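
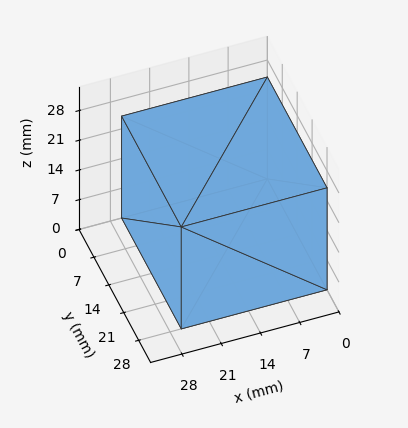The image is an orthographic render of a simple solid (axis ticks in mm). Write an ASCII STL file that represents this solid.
Reading the render: the shape is a rectangular box, roughly 26 × 28 mm footprint and 24 mm tall (dimensions read to the nearest mm from the axis ticks). For the STL, each face is triangulated and given an outward normal.

solid part
  facet normal 0.0000 0.0000 -1.0000
    outer loop
      vertex 26.00 28.00 0.00
      vertex 26.00 0.00 0.00
      vertex 0.00 0.00 0.00
    endloop
  endfacet
  facet normal 0.0000 0.0000 -1.0000
    outer loop
      vertex 0.00 28.00 0.00
      vertex 26.00 28.00 0.00
      vertex 0.00 0.00 0.00
    endloop
  endfacet
  facet normal 0.0000 0.0000 1.0000
    outer loop
      vertex 0.00 0.00 24.00
      vertex 26.00 0.00 24.00
      vertex 26.00 28.00 24.00
    endloop
  endfacet
  facet normal 0.0000 0.0000 1.0000
    outer loop
      vertex 0.00 0.00 24.00
      vertex 26.00 28.00 24.00
      vertex 0.00 28.00 24.00
    endloop
  endfacet
  facet normal 0.0000 -1.0000 0.0000
    outer loop
      vertex 0.00 0.00 0.00
      vertex 26.00 0.00 0.00
      vertex 26.00 0.00 24.00
    endloop
  endfacet
  facet normal 0.0000 -1.0000 0.0000
    outer loop
      vertex 0.00 0.00 0.00
      vertex 26.00 0.00 24.00
      vertex 0.00 0.00 24.00
    endloop
  endfacet
  facet normal 0.0000 1.0000 0.0000
    outer loop
      vertex 26.00 28.00 24.00
      vertex 26.00 28.00 0.00
      vertex 0.00 28.00 0.00
    endloop
  endfacet
  facet normal 0.0000 1.0000 0.0000
    outer loop
      vertex 0.00 28.00 24.00
      vertex 26.00 28.00 24.00
      vertex 0.00 28.00 0.00
    endloop
  endfacet
  facet normal -1.0000 0.0000 0.0000
    outer loop
      vertex 0.00 28.00 24.00
      vertex 0.00 28.00 0.00
      vertex 0.00 0.00 0.00
    endloop
  endfacet
  facet normal -1.0000 0.0000 0.0000
    outer loop
      vertex 0.00 0.00 24.00
      vertex 0.00 28.00 24.00
      vertex 0.00 0.00 0.00
    endloop
  endfacet
  facet normal 1.0000 0.0000 0.0000
    outer loop
      vertex 26.00 0.00 0.00
      vertex 26.00 28.00 0.00
      vertex 26.00 28.00 24.00
    endloop
  endfacet
  facet normal 1.0000 0.0000 0.0000
    outer loop
      vertex 26.00 0.00 0.00
      vertex 26.00 28.00 24.00
      vertex 26.00 0.00 24.00
    endloop
  endfacet
endsolid part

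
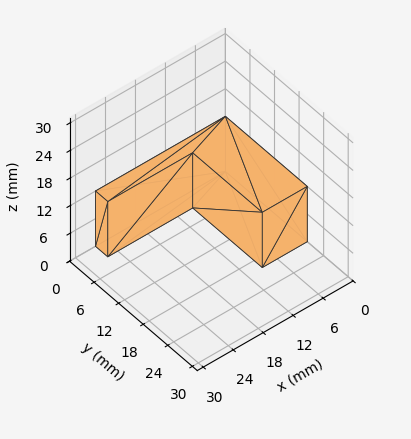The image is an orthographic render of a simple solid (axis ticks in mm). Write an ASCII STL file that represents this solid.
Reading the render: the shape is an L-shaped prism: outer 26 × 20 mm, arm thicknesses ≈ 3 mm (horizontal) and 9 mm (vertical), extruded 12 mm in z (dimensions read to the nearest mm from the axis ticks). For the STL, each face is triangulated and given an outward normal.

solid part
  facet normal 0.0000 0.0000 -1.0000
    outer loop
      vertex 26.000 3.000 0.000
      vertex 26.000 0.000 0.000
      vertex 0.000 0.000 0.000
    endloop
  endfacet
  facet normal 0.0000 0.0000 -1.0000
    outer loop
      vertex 9.000 3.000 0.000
      vertex 26.000 3.000 0.000
      vertex 0.000 0.000 0.000
    endloop
  endfacet
  facet normal 0.0000 0.0000 -1.0000
    outer loop
      vertex 9.000 20.000 0.000
      vertex 9.000 3.000 0.000
      vertex 0.000 0.000 0.000
    endloop
  endfacet
  facet normal 0.0000 0.0000 -1.0000
    outer loop
      vertex 0.000 20.000 0.000
      vertex 9.000 20.000 0.000
      vertex 0.000 0.000 0.000
    endloop
  endfacet
  facet normal 0.0000 0.0000 1.0000
    outer loop
      vertex 0.000 0.000 12.000
      vertex 26.000 0.000 12.000
      vertex 26.000 3.000 12.000
    endloop
  endfacet
  facet normal 0.0000 0.0000 1.0000
    outer loop
      vertex 0.000 0.000 12.000
      vertex 26.000 3.000 12.000
      vertex 9.000 3.000 12.000
    endloop
  endfacet
  facet normal 0.0000 0.0000 1.0000
    outer loop
      vertex 0.000 0.000 12.000
      vertex 9.000 3.000 12.000
      vertex 9.000 20.000 12.000
    endloop
  endfacet
  facet normal 0.0000 0.0000 1.0000
    outer loop
      vertex 0.000 0.000 12.000
      vertex 9.000 20.000 12.000
      vertex 0.000 20.000 12.000
    endloop
  endfacet
  facet normal 0.0000 -1.0000 0.0000
    outer loop
      vertex 0.000 0.000 0.000
      vertex 26.000 0.000 0.000
      vertex 26.000 0.000 12.000
    endloop
  endfacet
  facet normal 0.0000 -1.0000 0.0000
    outer loop
      vertex 0.000 0.000 0.000
      vertex 26.000 0.000 12.000
      vertex 0.000 0.000 12.000
    endloop
  endfacet
  facet normal 1.0000 0.0000 0.0000
    outer loop
      vertex 26.000 0.000 0.000
      vertex 26.000 3.000 0.000
      vertex 26.000 3.000 12.000
    endloop
  endfacet
  facet normal 1.0000 0.0000 0.0000
    outer loop
      vertex 26.000 0.000 0.000
      vertex 26.000 3.000 12.000
      vertex 26.000 0.000 12.000
    endloop
  endfacet
  facet normal 0.0000 1.0000 0.0000
    outer loop
      vertex 26.000 3.000 0.000
      vertex 9.000 3.000 0.000
      vertex 9.000 3.000 12.000
    endloop
  endfacet
  facet normal 0.0000 1.0000 0.0000
    outer loop
      vertex 26.000 3.000 0.000
      vertex 9.000 3.000 12.000
      vertex 26.000 3.000 12.000
    endloop
  endfacet
  facet normal 1.0000 0.0000 0.0000
    outer loop
      vertex 9.000 3.000 0.000
      vertex 9.000 20.000 0.000
      vertex 9.000 20.000 12.000
    endloop
  endfacet
  facet normal 1.0000 0.0000 0.0000
    outer loop
      vertex 9.000 3.000 0.000
      vertex 9.000 20.000 12.000
      vertex 9.000 3.000 12.000
    endloop
  endfacet
  facet normal 0.0000 1.0000 0.0000
    outer loop
      vertex 9.000 20.000 0.000
      vertex 0.000 20.000 0.000
      vertex 0.000 20.000 12.000
    endloop
  endfacet
  facet normal 0.0000 1.0000 0.0000
    outer loop
      vertex 9.000 20.000 0.000
      vertex 0.000 20.000 12.000
      vertex 9.000 20.000 12.000
    endloop
  endfacet
  facet normal -1.0000 0.0000 0.0000
    outer loop
      vertex 0.000 20.000 0.000
      vertex 0.000 0.000 0.000
      vertex 0.000 0.000 12.000
    endloop
  endfacet
  facet normal -1.0000 0.0000 0.0000
    outer loop
      vertex 0.000 20.000 0.000
      vertex 0.000 0.000 12.000
      vertex 0.000 20.000 12.000
    endloop
  endfacet
endsolid part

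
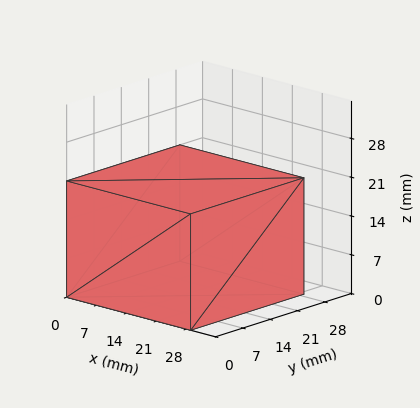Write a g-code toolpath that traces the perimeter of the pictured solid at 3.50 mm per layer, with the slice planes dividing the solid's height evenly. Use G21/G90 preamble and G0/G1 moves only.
Reading the render: the shape is a rectangular box, roughly 29 × 29 mm footprint and 21 mm tall (dimensions read to the nearest mm from the axis ticks). For the g-code, the solid's height is divided into equal slices at the stated Δz and each level perimeter traced with G1 moves after a G0 lift.

; perimeter-only toolpath
G21 ; units = mm
G90 ; absolute positioning
G28 ; home
; layer 1
G0 Z3.50
G0 X0.00 Y0.00
G1 X29.00 Y0.00
G1 X29.00 Y29.00
G1 X0.00 Y29.00
G1 X0.00 Y0.00
; layer 2
G0 Z7.00
G0 X0.00 Y0.00
G1 X29.00 Y0.00
G1 X29.00 Y29.00
G1 X0.00 Y29.00
G1 X0.00 Y0.00
; layer 3
G0 Z10.50
G0 X0.00 Y0.00
G1 X29.00 Y0.00
G1 X29.00 Y29.00
G1 X0.00 Y29.00
G1 X0.00 Y0.00
; layer 4
G0 Z14.00
G0 X0.00 Y0.00
G1 X29.00 Y0.00
G1 X29.00 Y29.00
G1 X0.00 Y29.00
G1 X0.00 Y0.00
; layer 5
G0 Z17.50
G0 X0.00 Y0.00
G1 X29.00 Y0.00
G1 X29.00 Y29.00
G1 X0.00 Y29.00
G1 X0.00 Y0.00
; layer 6
G0 Z21.00
G0 X0.00 Y0.00
G1 X29.00 Y0.00
G1 X29.00 Y29.00
G1 X0.00 Y29.00
G1 X0.00 Y0.00
M2 ; end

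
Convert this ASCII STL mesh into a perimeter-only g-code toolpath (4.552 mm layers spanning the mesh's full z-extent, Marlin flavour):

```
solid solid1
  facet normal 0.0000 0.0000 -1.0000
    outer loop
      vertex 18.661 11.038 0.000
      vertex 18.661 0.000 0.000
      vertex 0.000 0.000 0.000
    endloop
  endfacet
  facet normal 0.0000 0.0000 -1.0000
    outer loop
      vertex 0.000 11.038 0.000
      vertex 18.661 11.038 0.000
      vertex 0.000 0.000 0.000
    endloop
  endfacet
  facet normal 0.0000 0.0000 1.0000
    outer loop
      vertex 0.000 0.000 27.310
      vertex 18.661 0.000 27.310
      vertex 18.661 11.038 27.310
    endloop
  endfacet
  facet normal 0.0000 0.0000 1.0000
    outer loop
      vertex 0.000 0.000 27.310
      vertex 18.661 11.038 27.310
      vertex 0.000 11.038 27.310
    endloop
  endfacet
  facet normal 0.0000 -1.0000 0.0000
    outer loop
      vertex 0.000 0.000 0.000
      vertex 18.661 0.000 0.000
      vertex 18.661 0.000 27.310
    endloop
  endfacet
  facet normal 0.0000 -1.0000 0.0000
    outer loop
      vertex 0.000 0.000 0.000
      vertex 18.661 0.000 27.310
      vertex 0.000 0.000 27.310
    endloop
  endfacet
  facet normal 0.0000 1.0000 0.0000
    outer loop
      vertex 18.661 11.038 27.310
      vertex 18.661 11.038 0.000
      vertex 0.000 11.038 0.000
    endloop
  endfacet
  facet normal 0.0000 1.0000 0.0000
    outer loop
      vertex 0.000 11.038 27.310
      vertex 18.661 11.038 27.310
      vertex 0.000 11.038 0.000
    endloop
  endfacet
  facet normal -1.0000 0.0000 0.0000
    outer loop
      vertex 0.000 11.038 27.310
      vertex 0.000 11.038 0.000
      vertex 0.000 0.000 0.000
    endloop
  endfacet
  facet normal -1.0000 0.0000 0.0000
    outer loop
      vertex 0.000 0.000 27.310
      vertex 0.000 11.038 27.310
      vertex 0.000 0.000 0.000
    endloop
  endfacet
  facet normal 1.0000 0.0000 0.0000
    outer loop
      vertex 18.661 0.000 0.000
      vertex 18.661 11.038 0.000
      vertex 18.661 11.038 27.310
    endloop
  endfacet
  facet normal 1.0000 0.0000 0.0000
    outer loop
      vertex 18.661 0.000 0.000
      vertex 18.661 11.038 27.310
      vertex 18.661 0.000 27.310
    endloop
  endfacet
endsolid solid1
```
; perimeter-only toolpath
G21 ; units = mm
G90 ; absolute positioning
G28 ; home
; layer 1
G0 Z4.552
G0 X0.000 Y0.000
G1 X18.661 Y0.000
G1 X18.661 Y11.038
G1 X0.000 Y11.038
G1 X0.000 Y0.000
; layer 2
G0 Z9.103
G0 X0.000 Y0.000
G1 X18.661 Y0.000
G1 X18.661 Y11.038
G1 X0.000 Y11.038
G1 X0.000 Y0.000
; layer 3
G0 Z13.655
G0 X0.000 Y0.000
G1 X18.661 Y0.000
G1 X18.661 Y11.038
G1 X0.000 Y11.038
G1 X0.000 Y0.000
; layer 4
G0 Z18.207
G0 X0.000 Y0.000
G1 X18.661 Y0.000
G1 X18.661 Y11.038
G1 X0.000 Y11.038
G1 X0.000 Y0.000
; layer 5
G0 Z22.758
G0 X0.000 Y0.000
G1 X18.661 Y0.000
G1 X18.661 Y11.038
G1 X0.000 Y11.038
G1 X0.000 Y0.000
; layer 6
G0 Z27.310
G0 X0.000 Y0.000
G1 X18.661 Y0.000
G1 X18.661 Y11.038
G1 X0.000 Y11.038
G1 X0.000 Y0.000
M2 ; end

The solid is a rectangular box, roughly 18.7 × 11 mm footprint and 27.3 mm tall. Slicing at Δz = 4.552 mm — 6 equal slices spanning the solid's height, so layer i sits at z = i·h/6 — gives 6 non-empty perimeters. Each is a 4-segment closed polygon; G0 lifts to the layer z and rapids to the start vertex, then G1 traces the edges.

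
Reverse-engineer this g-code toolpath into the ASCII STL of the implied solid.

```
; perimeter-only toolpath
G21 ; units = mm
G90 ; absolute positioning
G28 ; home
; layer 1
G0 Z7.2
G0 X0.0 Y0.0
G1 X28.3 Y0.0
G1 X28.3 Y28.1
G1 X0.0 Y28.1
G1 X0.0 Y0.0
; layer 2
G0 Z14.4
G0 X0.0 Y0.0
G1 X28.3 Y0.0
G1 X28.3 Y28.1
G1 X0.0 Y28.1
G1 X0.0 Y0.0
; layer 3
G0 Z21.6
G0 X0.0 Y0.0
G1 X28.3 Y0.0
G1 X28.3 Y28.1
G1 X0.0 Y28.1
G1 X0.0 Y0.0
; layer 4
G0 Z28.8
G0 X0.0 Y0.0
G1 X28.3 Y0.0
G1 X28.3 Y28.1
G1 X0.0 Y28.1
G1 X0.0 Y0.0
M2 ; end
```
solid part
  facet normal 0.0000 0.0000 -1.0000
    outer loop
      vertex 28.3 28.1 0.0
      vertex 28.3 0.0 0.0
      vertex 0.0 0.0 0.0
    endloop
  endfacet
  facet normal 0.0000 0.0000 -1.0000
    outer loop
      vertex 0.0 28.1 0.0
      vertex 28.3 28.1 0.0
      vertex 0.0 0.0 0.0
    endloop
  endfacet
  facet normal 0.0000 0.0000 1.0000
    outer loop
      vertex 0.0 0.0 28.8
      vertex 28.3 0.0 28.8
      vertex 28.3 28.1 28.8
    endloop
  endfacet
  facet normal 0.0000 0.0000 1.0000
    outer loop
      vertex 0.0 0.0 28.8
      vertex 28.3 28.1 28.8
      vertex 0.0 28.1 28.8
    endloop
  endfacet
  facet normal 0.0000 -1.0000 0.0000
    outer loop
      vertex 0.0 0.0 0.0
      vertex 28.3 0.0 0.0
      vertex 28.3 0.0 28.8
    endloop
  endfacet
  facet normal 0.0000 -1.0000 0.0000
    outer loop
      vertex 0.0 0.0 0.0
      vertex 28.3 0.0 28.8
      vertex 0.0 0.0 28.8
    endloop
  endfacet
  facet normal 0.0000 1.0000 0.0000
    outer loop
      vertex 28.3 28.1 28.8
      vertex 28.3 28.1 0.0
      vertex 0.0 28.1 0.0
    endloop
  endfacet
  facet normal 0.0000 1.0000 0.0000
    outer loop
      vertex 0.0 28.1 28.8
      vertex 28.3 28.1 28.8
      vertex 0.0 28.1 0.0
    endloop
  endfacet
  facet normal -1.0000 0.0000 0.0000
    outer loop
      vertex 0.0 28.1 28.8
      vertex 0.0 28.1 0.0
      vertex 0.0 0.0 0.0
    endloop
  endfacet
  facet normal -1.0000 0.0000 0.0000
    outer loop
      vertex 0.0 0.0 28.8
      vertex 0.0 28.1 28.8
      vertex 0.0 0.0 0.0
    endloop
  endfacet
  facet normal 1.0000 0.0000 0.0000
    outer loop
      vertex 28.3 0.0 0.0
      vertex 28.3 28.1 0.0
      vertex 28.3 28.1 28.8
    endloop
  endfacet
  facet normal 1.0000 0.0000 0.0000
    outer loop
      vertex 28.3 0.0 0.0
      vertex 28.3 28.1 28.8
      vertex 28.3 0.0 28.8
    endloop
  endfacet
endsolid part

The G0 Z moves step by Δz≈7.2 mm. Every layer's G1 loop is the same polygon, so the solid is a straight extrusion of it from z=0 to z≈28.8. Closing with flat bottom and top caps and triangulating gives 12 facets — a rectangular box, roughly 28.3 × 28.1 mm footprint and 28.8 mm tall.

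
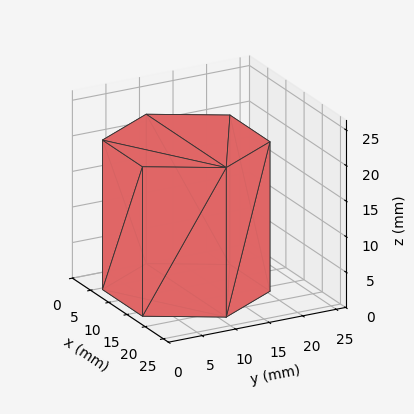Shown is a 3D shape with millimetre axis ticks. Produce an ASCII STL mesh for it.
Reading the render: the shape is a regular 6-sided prism (a cylinder approximated with 6 flat sides), circumscribed radius ≈ 11 mm, height ≈ 21 mm (dimensions read to the nearest mm from the axis ticks). For the STL, each face is triangulated and given an outward normal.

solid part
  facet normal 0.0000 0.0000 -1.0000
    outer loop
      vertex 5.5 20.5 0.0
      vertex 16.5 20.5 0.0
      vertex 22.0 11.0 0.0
    endloop
  endfacet
  facet normal 0.0000 0.0000 -1.0000
    outer loop
      vertex 0.0 11.0 0.0
      vertex 5.5 20.5 0.0
      vertex 22.0 11.0 0.0
    endloop
  endfacet
  facet normal 0.0000 0.0000 -1.0000
    outer loop
      vertex 5.5 1.5 0.0
      vertex 0.0 11.0 0.0
      vertex 22.0 11.0 0.0
    endloop
  endfacet
  facet normal 0.0000 0.0000 -1.0000
    outer loop
      vertex 16.5 1.5 0.0
      vertex 5.5 1.5 0.0
      vertex 22.0 11.0 0.0
    endloop
  endfacet
  facet normal 0.0000 0.0000 1.0000
    outer loop
      vertex 22.0 11.0 21.0
      vertex 16.5 20.5 21.0
      vertex 5.5 20.5 21.0
    endloop
  endfacet
  facet normal 0.0000 0.0000 1.0000
    outer loop
      vertex 22.0 11.0 21.0
      vertex 5.5 20.5 21.0
      vertex 0.0 11.0 21.0
    endloop
  endfacet
  facet normal 0.0000 0.0000 1.0000
    outer loop
      vertex 22.0 11.0 21.0
      vertex 0.0 11.0 21.0
      vertex 5.5 1.5 21.0
    endloop
  endfacet
  facet normal 0.0000 0.0000 1.0000
    outer loop
      vertex 22.0 11.0 21.0
      vertex 5.5 1.5 21.0
      vertex 16.5 1.5 21.0
    endloop
  endfacet
  facet normal 0.8654 0.5010 0.0000
    outer loop
      vertex 22.0 11.0 0.0
      vertex 16.5 20.5 0.0
      vertex 16.5 20.5 21.0
    endloop
  endfacet
  facet normal 0.8654 0.5010 0.0000
    outer loop
      vertex 22.0 11.0 0.0
      vertex 16.5 20.5 21.0
      vertex 22.0 11.0 21.0
    endloop
  endfacet
  facet normal 0.0000 1.0000 0.0000
    outer loop
      vertex 16.5 20.5 0.0
      vertex 5.5 20.5 0.0
      vertex 5.5 20.5 21.0
    endloop
  endfacet
  facet normal 0.0000 1.0000 0.0000
    outer loop
      vertex 16.5 20.5 0.0
      vertex 5.5 20.5 21.0
      vertex 16.5 20.5 21.0
    endloop
  endfacet
  facet normal -0.8654 0.5010 0.0000
    outer loop
      vertex 5.5 20.5 0.0
      vertex 0.0 11.0 0.0
      vertex 0.0 11.0 21.0
    endloop
  endfacet
  facet normal -0.8654 0.5010 0.0000
    outer loop
      vertex 5.5 20.5 0.0
      vertex 0.0 11.0 21.0
      vertex 5.5 20.5 21.0
    endloop
  endfacet
  facet normal -0.8654 -0.5010 0.0000
    outer loop
      vertex 0.0 11.0 0.0
      vertex 5.5 1.5 0.0
      vertex 5.5 1.5 21.0
    endloop
  endfacet
  facet normal -0.8654 -0.5010 0.0000
    outer loop
      vertex 0.0 11.0 0.0
      vertex 5.5 1.5 21.0
      vertex 0.0 11.0 21.0
    endloop
  endfacet
  facet normal 0.0000 -1.0000 0.0000
    outer loop
      vertex 5.5 1.5 0.0
      vertex 16.5 1.5 0.0
      vertex 16.5 1.5 21.0
    endloop
  endfacet
  facet normal 0.0000 -1.0000 0.0000
    outer loop
      vertex 5.5 1.5 0.0
      vertex 16.5 1.5 21.0
      vertex 5.5 1.5 21.0
    endloop
  endfacet
  facet normal 0.8654 -0.5010 0.0000
    outer loop
      vertex 16.5 1.5 0.0
      vertex 22.0 11.0 0.0
      vertex 22.0 11.0 21.0
    endloop
  endfacet
  facet normal 0.8654 -0.5010 0.0000
    outer loop
      vertex 16.5 1.5 0.0
      vertex 22.0 11.0 21.0
      vertex 16.5 1.5 21.0
    endloop
  endfacet
endsolid part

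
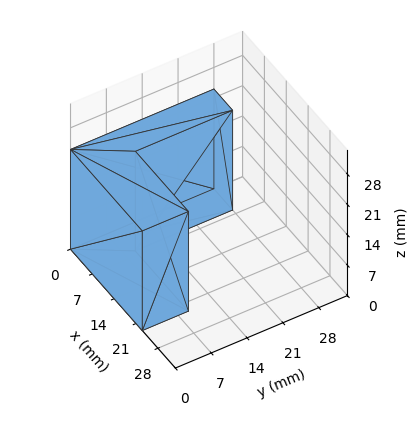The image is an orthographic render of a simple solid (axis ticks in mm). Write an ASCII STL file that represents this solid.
Reading the render: the shape is an L-shaped prism: outer 23 × 28 mm, arm thicknesses ≈ 9 mm (horizontal) and 6 mm (vertical), extruded 23 mm in z (dimensions read to the nearest mm from the axis ticks). For the STL, each face is triangulated and given an outward normal.

solid part
  facet normal 0.0000 0.0000 -1.0000
    outer loop
      vertex 23.00 9.00 0.00
      vertex 23.00 0.00 0.00
      vertex 0.00 0.00 0.00
    endloop
  endfacet
  facet normal 0.0000 0.0000 -1.0000
    outer loop
      vertex 6.00 9.00 0.00
      vertex 23.00 9.00 0.00
      vertex 0.00 0.00 0.00
    endloop
  endfacet
  facet normal 0.0000 0.0000 -1.0000
    outer loop
      vertex 6.00 28.00 0.00
      vertex 6.00 9.00 0.00
      vertex 0.00 0.00 0.00
    endloop
  endfacet
  facet normal 0.0000 0.0000 -1.0000
    outer loop
      vertex 0.00 28.00 0.00
      vertex 6.00 28.00 0.00
      vertex 0.00 0.00 0.00
    endloop
  endfacet
  facet normal 0.0000 0.0000 1.0000
    outer loop
      vertex 0.00 0.00 23.00
      vertex 23.00 0.00 23.00
      vertex 23.00 9.00 23.00
    endloop
  endfacet
  facet normal 0.0000 0.0000 1.0000
    outer loop
      vertex 0.00 0.00 23.00
      vertex 23.00 9.00 23.00
      vertex 6.00 9.00 23.00
    endloop
  endfacet
  facet normal 0.0000 0.0000 1.0000
    outer loop
      vertex 0.00 0.00 23.00
      vertex 6.00 9.00 23.00
      vertex 6.00 28.00 23.00
    endloop
  endfacet
  facet normal 0.0000 0.0000 1.0000
    outer loop
      vertex 0.00 0.00 23.00
      vertex 6.00 28.00 23.00
      vertex 0.00 28.00 23.00
    endloop
  endfacet
  facet normal 0.0000 -1.0000 0.0000
    outer loop
      vertex 0.00 0.00 0.00
      vertex 23.00 0.00 0.00
      vertex 23.00 0.00 23.00
    endloop
  endfacet
  facet normal 0.0000 -1.0000 0.0000
    outer loop
      vertex 0.00 0.00 0.00
      vertex 23.00 0.00 23.00
      vertex 0.00 0.00 23.00
    endloop
  endfacet
  facet normal 1.0000 0.0000 0.0000
    outer loop
      vertex 23.00 0.00 0.00
      vertex 23.00 9.00 0.00
      vertex 23.00 9.00 23.00
    endloop
  endfacet
  facet normal 1.0000 0.0000 0.0000
    outer loop
      vertex 23.00 0.00 0.00
      vertex 23.00 9.00 23.00
      vertex 23.00 0.00 23.00
    endloop
  endfacet
  facet normal 0.0000 1.0000 0.0000
    outer loop
      vertex 23.00 9.00 0.00
      vertex 6.00 9.00 0.00
      vertex 6.00 9.00 23.00
    endloop
  endfacet
  facet normal 0.0000 1.0000 0.0000
    outer loop
      vertex 23.00 9.00 0.00
      vertex 6.00 9.00 23.00
      vertex 23.00 9.00 23.00
    endloop
  endfacet
  facet normal 1.0000 0.0000 0.0000
    outer loop
      vertex 6.00 9.00 0.00
      vertex 6.00 28.00 0.00
      vertex 6.00 28.00 23.00
    endloop
  endfacet
  facet normal 1.0000 0.0000 0.0000
    outer loop
      vertex 6.00 9.00 0.00
      vertex 6.00 28.00 23.00
      vertex 6.00 9.00 23.00
    endloop
  endfacet
  facet normal 0.0000 1.0000 0.0000
    outer loop
      vertex 6.00 28.00 0.00
      vertex 0.00 28.00 0.00
      vertex 0.00 28.00 23.00
    endloop
  endfacet
  facet normal 0.0000 1.0000 0.0000
    outer loop
      vertex 6.00 28.00 0.00
      vertex 0.00 28.00 23.00
      vertex 6.00 28.00 23.00
    endloop
  endfacet
  facet normal -1.0000 0.0000 0.0000
    outer loop
      vertex 0.00 28.00 0.00
      vertex 0.00 0.00 0.00
      vertex 0.00 0.00 23.00
    endloop
  endfacet
  facet normal -1.0000 0.0000 0.0000
    outer loop
      vertex 0.00 28.00 0.00
      vertex 0.00 0.00 23.00
      vertex 0.00 28.00 23.00
    endloop
  endfacet
endsolid part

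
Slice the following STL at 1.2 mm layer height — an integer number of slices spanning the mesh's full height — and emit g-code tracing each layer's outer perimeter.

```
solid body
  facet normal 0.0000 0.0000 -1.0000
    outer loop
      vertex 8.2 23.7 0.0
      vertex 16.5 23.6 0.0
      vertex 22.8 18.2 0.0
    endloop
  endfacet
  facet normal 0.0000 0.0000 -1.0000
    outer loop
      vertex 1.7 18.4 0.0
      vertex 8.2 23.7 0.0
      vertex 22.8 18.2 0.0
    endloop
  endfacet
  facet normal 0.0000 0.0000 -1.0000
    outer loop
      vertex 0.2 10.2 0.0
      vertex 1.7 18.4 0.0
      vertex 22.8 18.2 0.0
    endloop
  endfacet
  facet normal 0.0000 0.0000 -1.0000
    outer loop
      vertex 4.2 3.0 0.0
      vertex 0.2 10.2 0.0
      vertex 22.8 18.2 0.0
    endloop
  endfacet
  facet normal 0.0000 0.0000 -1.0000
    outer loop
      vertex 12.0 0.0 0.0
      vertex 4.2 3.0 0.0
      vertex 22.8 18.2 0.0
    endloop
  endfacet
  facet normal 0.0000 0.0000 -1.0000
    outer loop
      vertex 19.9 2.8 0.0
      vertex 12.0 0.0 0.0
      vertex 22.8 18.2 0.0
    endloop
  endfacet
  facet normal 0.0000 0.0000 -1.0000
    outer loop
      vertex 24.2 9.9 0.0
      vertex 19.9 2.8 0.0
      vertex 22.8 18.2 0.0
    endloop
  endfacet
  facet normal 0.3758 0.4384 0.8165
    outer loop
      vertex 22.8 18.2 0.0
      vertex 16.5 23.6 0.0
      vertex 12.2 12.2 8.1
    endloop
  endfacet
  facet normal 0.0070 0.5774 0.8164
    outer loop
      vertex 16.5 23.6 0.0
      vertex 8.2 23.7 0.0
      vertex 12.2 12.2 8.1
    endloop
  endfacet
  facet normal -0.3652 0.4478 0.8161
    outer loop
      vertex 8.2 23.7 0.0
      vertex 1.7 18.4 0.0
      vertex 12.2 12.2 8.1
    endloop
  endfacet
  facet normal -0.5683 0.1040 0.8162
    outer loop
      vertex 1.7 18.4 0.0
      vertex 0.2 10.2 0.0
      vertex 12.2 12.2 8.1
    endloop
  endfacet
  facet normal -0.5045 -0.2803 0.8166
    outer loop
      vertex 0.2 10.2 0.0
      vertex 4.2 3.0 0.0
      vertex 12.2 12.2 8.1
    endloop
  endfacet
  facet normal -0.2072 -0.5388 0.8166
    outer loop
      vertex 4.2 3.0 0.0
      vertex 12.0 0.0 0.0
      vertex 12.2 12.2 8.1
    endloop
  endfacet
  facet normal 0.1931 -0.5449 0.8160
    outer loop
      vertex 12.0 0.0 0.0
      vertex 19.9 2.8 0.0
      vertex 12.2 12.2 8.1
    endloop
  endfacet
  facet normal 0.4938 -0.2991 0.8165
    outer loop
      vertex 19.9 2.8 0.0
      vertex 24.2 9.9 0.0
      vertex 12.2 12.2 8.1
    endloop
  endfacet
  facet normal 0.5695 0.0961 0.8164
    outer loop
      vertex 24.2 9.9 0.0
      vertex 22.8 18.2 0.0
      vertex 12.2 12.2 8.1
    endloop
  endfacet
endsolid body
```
; perimeter-only toolpath
G21 ; units = mm
G90 ; absolute positioning
G28 ; home
; layer 1
G0 Z1.2
G0 X21.3 Y17.3
G1 X15.9 Y22.0
G1 X8.8 Y22.1
G1 X3.2 Y17.5
G1 X1.9 Y10.5
G1 X5.3 Y4.3
G1 X12.0 Y1.7
G1 X18.8 Y4.1
G1 X22.5 Y10.2
G1 X21.3 Y17.3
; layer 2
G0 Z2.3
G0 X19.8 Y16.5
G1 X15.3 Y20.3
G1 X9.3 Y20.4
G1 X4.7 Y16.6
G1 X3.6 Y10.8
G1 X6.5 Y5.6
G1 X12.1 Y3.5
G1 X17.7 Y5.5
G1 X20.8 Y10.6
G1 X19.8 Y16.5
; layer 3
G0 Z3.5
G0 X18.3 Y15.6
G1 X14.7 Y18.7
G1 X9.9 Y18.8
G1 X6.2 Y15.7
G1 X5.3 Y11.1
G1 X7.6 Y6.9
G1 X12.1 Y5.2
G1 X16.6 Y6.8
G1 X19.1 Y10.9
G1 X18.3 Y15.6
; layer 4
G0 Z4.6
G0 X16.7 Y14.8
G1 X14.0 Y17.1
G1 X10.5 Y17.1
G1 X7.7 Y14.9
G1 X7.1 Y11.3
G1 X8.8 Y8.3
G1 X12.1 Y7.0
G1 X15.5 Y8.2
G1 X17.3 Y11.2
G1 X16.7 Y14.8
; layer 5
G0 Z5.8
G0 X15.2 Y13.9
G1 X13.4 Y15.5
G1 X11.1 Y15.5
G1 X9.2 Y14.0
G1 X8.8 Y11.6
G1 X9.9 Y9.6
G1 X12.1 Y8.7
G1 X14.4 Y9.5
G1 X15.6 Y11.5
G1 X15.2 Y13.9
; layer 6
G0 Z6.9
G0 X13.7 Y13.1
G1 X12.8 Y13.8
G1 X11.6 Y13.8
G1 X10.7 Y13.1
G1 X10.5 Y11.9
G1 X11.1 Y10.9
G1 X12.2 Y10.5
G1 X13.3 Y10.9
G1 X13.9 Y11.9
G1 X13.7 Y13.1
M2 ; end

The solid is a regular 9-sided pyramid, base circumscribed radius ≈ 12.2 mm, apex at z ≈ 8.1 mm. Slicing at Δz = 1.2 mm — 7 equal slices spanning the solid's height, so layer i sits at z = i·h/7 — gives 6 non-empty perimeters. Each is a 9-segment closed polygon; G0 lifts to the layer z and rapids to the start vertex, then G1 traces the edges. The cross-section shrinks linearly with z (the slice at the apex is degenerate and omitted).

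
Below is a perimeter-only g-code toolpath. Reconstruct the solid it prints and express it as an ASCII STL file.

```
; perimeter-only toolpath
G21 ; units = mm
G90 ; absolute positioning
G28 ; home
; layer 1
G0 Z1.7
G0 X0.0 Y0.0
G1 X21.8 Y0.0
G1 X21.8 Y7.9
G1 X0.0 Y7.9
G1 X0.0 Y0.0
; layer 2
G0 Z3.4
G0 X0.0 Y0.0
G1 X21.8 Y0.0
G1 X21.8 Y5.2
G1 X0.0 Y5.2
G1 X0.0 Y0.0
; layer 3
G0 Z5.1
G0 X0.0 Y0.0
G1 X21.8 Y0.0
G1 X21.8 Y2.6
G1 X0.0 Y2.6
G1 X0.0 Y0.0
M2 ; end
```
solid part
  facet normal 0.0000 0.0000 -1.0000
    outer loop
      vertex 21.8 10.5 0.0
      vertex 21.8 0.0 0.0
      vertex 0.0 0.0 0.0
    endloop
  endfacet
  facet normal 0.0000 0.0000 -1.0000
    outer loop
      vertex 0.0 10.5 0.0
      vertex 21.8 10.5 0.0
      vertex 0.0 0.0 0.0
    endloop
  endfacet
  facet normal 0.0000 -1.0000 0.0000
    outer loop
      vertex 0.0 0.0 0.0
      vertex 21.8 0.0 0.0
      vertex 21.8 0.0 6.8
    endloop
  endfacet
  facet normal 0.0000 -1.0000 0.0000
    outer loop
      vertex 0.0 0.0 0.0
      vertex 21.8 0.0 6.8
      vertex 0.0 0.0 6.8
    endloop
  endfacet
  facet normal 0.0000 0.5436 0.8394
    outer loop
      vertex 0.0 0.0 6.8
      vertex 21.8 0.0 6.8
      vertex 21.8 10.5 0.0
    endloop
  endfacet
  facet normal 0.0000 0.5436 0.8394
    outer loop
      vertex 0.0 0.0 6.8
      vertex 21.8 10.5 0.0
      vertex 0.0 10.5 0.0
    endloop
  endfacet
  facet normal -1.0000 0.0000 0.0000
    outer loop
      vertex 0.0 0.0 6.8
      vertex 0.0 10.5 0.0
      vertex 0.0 0.0 0.0
    endloop
  endfacet
  facet normal 1.0000 0.0000 0.0000
    outer loop
      vertex 21.8 0.0 0.0
      vertex 21.8 10.5 0.0
      vertex 21.8 0.0 6.8
    endloop
  endfacet
endsolid part

The G0 Z moves step by Δz≈1.7 mm. The G1 loops shrink linearly with z, so the solid tapers from its base footprint up to z≈6.8. Closing with a flat bottom cap and the tapered top and triangulating gives 8 facets — a wedge (ramp): 21.8 × 10.5 mm base, rising to 6.8 mm along the y=0 edge and sloping linearly to z=0 at y=10.5.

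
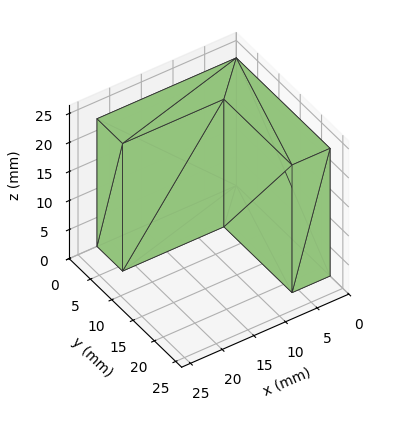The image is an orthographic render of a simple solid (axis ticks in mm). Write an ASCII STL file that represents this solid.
Reading the render: the shape is an L-shaped prism: outer 22 × 22 mm, arm thicknesses ≈ 6 mm (horizontal) and 6 mm (vertical), extruded 22 mm in z (dimensions read to the nearest mm from the axis ticks). For the STL, each face is triangulated and given an outward normal.

solid part
  facet normal 0.0000 0.0000 -1.0000
    outer loop
      vertex 22.0 6.0 0.0
      vertex 22.0 0.0 0.0
      vertex 0.0 0.0 0.0
    endloop
  endfacet
  facet normal 0.0000 0.0000 -1.0000
    outer loop
      vertex 6.0 6.0 0.0
      vertex 22.0 6.0 0.0
      vertex 0.0 0.0 0.0
    endloop
  endfacet
  facet normal 0.0000 0.0000 -1.0000
    outer loop
      vertex 6.0 22.0 0.0
      vertex 6.0 6.0 0.0
      vertex 0.0 0.0 0.0
    endloop
  endfacet
  facet normal 0.0000 0.0000 -1.0000
    outer loop
      vertex 0.0 22.0 0.0
      vertex 6.0 22.0 0.0
      vertex 0.0 0.0 0.0
    endloop
  endfacet
  facet normal 0.0000 0.0000 1.0000
    outer loop
      vertex 0.0 0.0 22.0
      vertex 22.0 0.0 22.0
      vertex 22.0 6.0 22.0
    endloop
  endfacet
  facet normal 0.0000 0.0000 1.0000
    outer loop
      vertex 0.0 0.0 22.0
      vertex 22.0 6.0 22.0
      vertex 6.0 6.0 22.0
    endloop
  endfacet
  facet normal 0.0000 0.0000 1.0000
    outer loop
      vertex 0.0 0.0 22.0
      vertex 6.0 6.0 22.0
      vertex 6.0 22.0 22.0
    endloop
  endfacet
  facet normal 0.0000 0.0000 1.0000
    outer loop
      vertex 0.0 0.0 22.0
      vertex 6.0 22.0 22.0
      vertex 0.0 22.0 22.0
    endloop
  endfacet
  facet normal 0.0000 -1.0000 0.0000
    outer loop
      vertex 0.0 0.0 0.0
      vertex 22.0 0.0 0.0
      vertex 22.0 0.0 22.0
    endloop
  endfacet
  facet normal 0.0000 -1.0000 0.0000
    outer loop
      vertex 0.0 0.0 0.0
      vertex 22.0 0.0 22.0
      vertex 0.0 0.0 22.0
    endloop
  endfacet
  facet normal 1.0000 0.0000 0.0000
    outer loop
      vertex 22.0 0.0 0.0
      vertex 22.0 6.0 0.0
      vertex 22.0 6.0 22.0
    endloop
  endfacet
  facet normal 1.0000 0.0000 0.0000
    outer loop
      vertex 22.0 0.0 0.0
      vertex 22.0 6.0 22.0
      vertex 22.0 0.0 22.0
    endloop
  endfacet
  facet normal 0.0000 1.0000 0.0000
    outer loop
      vertex 22.0 6.0 0.0
      vertex 6.0 6.0 0.0
      vertex 6.0 6.0 22.0
    endloop
  endfacet
  facet normal 0.0000 1.0000 0.0000
    outer loop
      vertex 22.0 6.0 0.0
      vertex 6.0 6.0 22.0
      vertex 22.0 6.0 22.0
    endloop
  endfacet
  facet normal 1.0000 0.0000 0.0000
    outer loop
      vertex 6.0 6.0 0.0
      vertex 6.0 22.0 0.0
      vertex 6.0 22.0 22.0
    endloop
  endfacet
  facet normal 1.0000 0.0000 0.0000
    outer loop
      vertex 6.0 6.0 0.0
      vertex 6.0 22.0 22.0
      vertex 6.0 6.0 22.0
    endloop
  endfacet
  facet normal 0.0000 1.0000 0.0000
    outer loop
      vertex 6.0 22.0 0.0
      vertex 0.0 22.0 0.0
      vertex 0.0 22.0 22.0
    endloop
  endfacet
  facet normal 0.0000 1.0000 0.0000
    outer loop
      vertex 6.0 22.0 0.0
      vertex 0.0 22.0 22.0
      vertex 6.0 22.0 22.0
    endloop
  endfacet
  facet normal -1.0000 0.0000 0.0000
    outer loop
      vertex 0.0 22.0 0.0
      vertex 0.0 0.0 0.0
      vertex 0.0 0.0 22.0
    endloop
  endfacet
  facet normal -1.0000 0.0000 0.0000
    outer loop
      vertex 0.0 22.0 0.0
      vertex 0.0 0.0 22.0
      vertex 0.0 22.0 22.0
    endloop
  endfacet
endsolid part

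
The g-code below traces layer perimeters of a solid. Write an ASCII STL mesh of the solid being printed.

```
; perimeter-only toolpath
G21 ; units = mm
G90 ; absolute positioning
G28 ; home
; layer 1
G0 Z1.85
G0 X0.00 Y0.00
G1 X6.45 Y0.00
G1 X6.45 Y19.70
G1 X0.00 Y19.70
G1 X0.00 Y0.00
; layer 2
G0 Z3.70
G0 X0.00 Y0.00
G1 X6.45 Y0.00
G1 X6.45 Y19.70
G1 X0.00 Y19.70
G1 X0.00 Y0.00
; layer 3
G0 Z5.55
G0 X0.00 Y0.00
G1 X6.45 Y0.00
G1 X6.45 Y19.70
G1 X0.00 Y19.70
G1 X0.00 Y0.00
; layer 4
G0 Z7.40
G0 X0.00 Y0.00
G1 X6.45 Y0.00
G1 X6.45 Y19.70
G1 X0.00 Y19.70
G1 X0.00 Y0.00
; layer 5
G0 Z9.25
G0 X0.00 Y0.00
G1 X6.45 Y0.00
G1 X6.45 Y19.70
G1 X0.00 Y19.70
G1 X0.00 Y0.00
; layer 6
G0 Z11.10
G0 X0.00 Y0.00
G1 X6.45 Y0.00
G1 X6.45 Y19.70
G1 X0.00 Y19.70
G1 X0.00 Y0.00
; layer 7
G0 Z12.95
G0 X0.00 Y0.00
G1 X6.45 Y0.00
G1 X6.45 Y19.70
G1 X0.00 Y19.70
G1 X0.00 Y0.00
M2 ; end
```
solid part
  facet normal 0.0000 0.0000 -1.0000
    outer loop
      vertex 6.45 19.70 0.00
      vertex 6.45 0.00 0.00
      vertex 0.00 0.00 0.00
    endloop
  endfacet
  facet normal 0.0000 0.0000 -1.0000
    outer loop
      vertex 0.00 19.70 0.00
      vertex 6.45 19.70 0.00
      vertex 0.00 0.00 0.00
    endloop
  endfacet
  facet normal 0.0000 0.0000 1.0000
    outer loop
      vertex 0.00 0.00 12.95
      vertex 6.45 0.00 12.95
      vertex 6.45 19.70 12.95
    endloop
  endfacet
  facet normal 0.0000 0.0000 1.0000
    outer loop
      vertex 0.00 0.00 12.95
      vertex 6.45 19.70 12.95
      vertex 0.00 19.70 12.95
    endloop
  endfacet
  facet normal 0.0000 -1.0000 0.0000
    outer loop
      vertex 0.00 0.00 0.00
      vertex 6.45 0.00 0.00
      vertex 6.45 0.00 12.95
    endloop
  endfacet
  facet normal 0.0000 -1.0000 0.0000
    outer loop
      vertex 0.00 0.00 0.00
      vertex 6.45 0.00 12.95
      vertex 0.00 0.00 12.95
    endloop
  endfacet
  facet normal 0.0000 1.0000 0.0000
    outer loop
      vertex 6.45 19.70 12.95
      vertex 6.45 19.70 0.00
      vertex 0.00 19.70 0.00
    endloop
  endfacet
  facet normal 0.0000 1.0000 0.0000
    outer loop
      vertex 0.00 19.70 12.95
      vertex 6.45 19.70 12.95
      vertex 0.00 19.70 0.00
    endloop
  endfacet
  facet normal -1.0000 0.0000 0.0000
    outer loop
      vertex 0.00 19.70 12.95
      vertex 0.00 19.70 0.00
      vertex 0.00 0.00 0.00
    endloop
  endfacet
  facet normal -1.0000 0.0000 0.0000
    outer loop
      vertex 0.00 0.00 12.95
      vertex 0.00 19.70 12.95
      vertex 0.00 0.00 0.00
    endloop
  endfacet
  facet normal 1.0000 0.0000 0.0000
    outer loop
      vertex 6.45 0.00 0.00
      vertex 6.45 19.70 0.00
      vertex 6.45 19.70 12.95
    endloop
  endfacet
  facet normal 1.0000 0.0000 0.0000
    outer loop
      vertex 6.45 0.00 0.00
      vertex 6.45 19.70 12.95
      vertex 6.45 0.00 12.95
    endloop
  endfacet
endsolid part

The G0 Z moves step by Δz≈1.85 mm. Every layer's G1 loop is the same polygon, so the solid is a straight extrusion of it from z=0 to z≈12.9. Closing with flat bottom and top caps and triangulating gives 12 facets — a rectangular box, roughly 6.45 × 19.7 mm footprint and 12.9 mm tall.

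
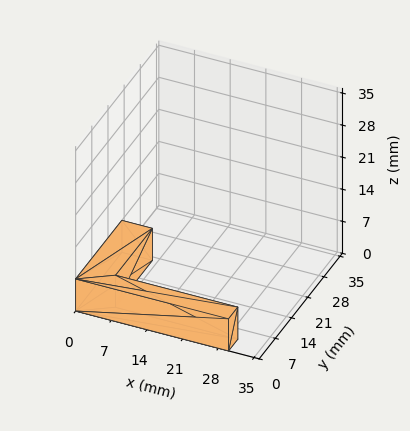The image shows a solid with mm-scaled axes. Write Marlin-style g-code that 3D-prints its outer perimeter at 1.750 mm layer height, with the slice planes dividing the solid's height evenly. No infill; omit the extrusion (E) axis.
Reading the render: the shape is an L-shaped prism: outer 30 × 20 mm, arm thicknesses ≈ 4 mm (horizontal) and 6 mm (vertical), extruded 7 mm in z (dimensions read to the nearest mm from the axis ticks). For the g-code, the solid's height is divided into equal slices at the stated Δz and each level perimeter traced with G1 moves after a G0 lift.

; perimeter-only toolpath
G21 ; units = mm
G90 ; absolute positioning
G28 ; home
; layer 1
G0 Z1.750
G0 X0.000 Y0.000
G1 X30.000 Y0.000
G1 X30.000 Y4.000
G1 X6.000 Y4.000
G1 X6.000 Y20.000
G1 X0.000 Y20.000
G1 X0.000 Y0.000
; layer 2
G0 Z3.500
G0 X0.000 Y0.000
G1 X30.000 Y0.000
G1 X30.000 Y4.000
G1 X6.000 Y4.000
G1 X6.000 Y20.000
G1 X0.000 Y20.000
G1 X0.000 Y0.000
; layer 3
G0 Z5.250
G0 X0.000 Y0.000
G1 X30.000 Y0.000
G1 X30.000 Y4.000
G1 X6.000 Y4.000
G1 X6.000 Y20.000
G1 X0.000 Y20.000
G1 X0.000 Y0.000
; layer 4
G0 Z7.000
G0 X0.000 Y0.000
G1 X30.000 Y0.000
G1 X30.000 Y4.000
G1 X6.000 Y4.000
G1 X6.000 Y20.000
G1 X0.000 Y20.000
G1 X0.000 Y0.000
M2 ; end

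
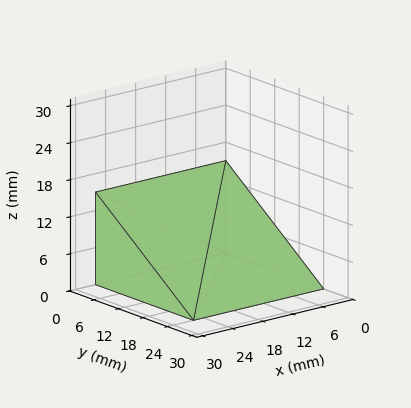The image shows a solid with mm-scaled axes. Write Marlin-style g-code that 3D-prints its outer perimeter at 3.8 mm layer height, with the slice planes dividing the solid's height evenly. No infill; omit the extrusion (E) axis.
Reading the render: the shape is a wedge (ramp): 26 × 24 mm base, rising to 15 mm along the y=0 edge and sloping linearly to z=0 at y=24 (dimensions read to the nearest mm from the axis ticks). For the g-code, the solid's height is divided into equal slices at the stated Δz and each level perimeter traced with G1 moves after a G0 lift.

; perimeter-only toolpath
G21 ; units = mm
G90 ; absolute positioning
G28 ; home
; layer 1
G0 Z3.8
G0 X0.0 Y0.0
G1 X26.0 Y0.0
G1 X26.0 Y18.0
G1 X0.0 Y18.0
G1 X0.0 Y0.0
; layer 2
G0 Z7.5
G0 X0.0 Y0.0
G1 X26.0 Y0.0
G1 X26.0 Y12.0
G1 X0.0 Y12.0
G1 X0.0 Y0.0
; layer 3
G0 Z11.2
G0 X0.0 Y0.0
G1 X26.0 Y0.0
G1 X26.0 Y6.0
G1 X0.0 Y6.0
G1 X0.0 Y0.0
M2 ; end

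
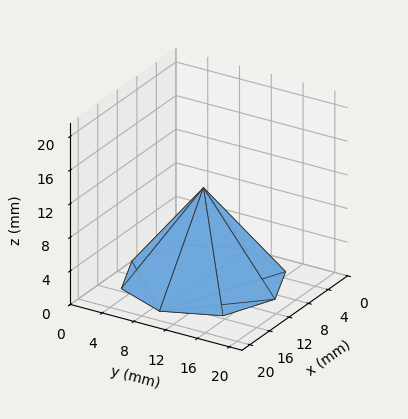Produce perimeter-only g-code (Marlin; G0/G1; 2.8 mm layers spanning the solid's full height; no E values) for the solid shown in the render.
Reading the render: the shape is a regular 8-sided pyramid, base circumscribed radius ≈ 9 mm, apex at z ≈ 11 mm (dimensions read to the nearest mm from the axis ticks). For the g-code, the solid's height is divided into equal slices at the stated Δz and each level perimeter traced with G1 moves after a G0 lift.

; perimeter-only toolpath
G21 ; units = mm
G90 ; absolute positioning
G28 ; home
; layer 1
G0 Z2.8
G0 X15.8 Y9.0
G1 X13.8 Y13.8
G1 X9.0 Y15.8
G1 X4.2 Y13.8
G1 X2.2 Y9.0
G1 X4.2 Y4.2
G1 X9.0 Y2.2
G1 X13.8 Y4.2
G1 X15.8 Y9.0
; layer 2
G0 Z5.5
G0 X13.5 Y9.0
G1 X12.2 Y12.2
G1 X9.0 Y13.5
G1 X5.8 Y12.2
G1 X4.5 Y9.0
G1 X5.8 Y5.8
G1 X9.0 Y4.5
G1 X12.2 Y5.8
G1 X13.5 Y9.0
; layer 3
G0 Z8.2
G0 X11.2 Y9.0
G1 X10.6 Y10.6
G1 X9.0 Y11.2
G1 X7.4 Y10.6
G1 X6.8 Y9.0
G1 X7.4 Y7.4
G1 X9.0 Y6.8
G1 X10.6 Y7.4
G1 X11.2 Y9.0
M2 ; end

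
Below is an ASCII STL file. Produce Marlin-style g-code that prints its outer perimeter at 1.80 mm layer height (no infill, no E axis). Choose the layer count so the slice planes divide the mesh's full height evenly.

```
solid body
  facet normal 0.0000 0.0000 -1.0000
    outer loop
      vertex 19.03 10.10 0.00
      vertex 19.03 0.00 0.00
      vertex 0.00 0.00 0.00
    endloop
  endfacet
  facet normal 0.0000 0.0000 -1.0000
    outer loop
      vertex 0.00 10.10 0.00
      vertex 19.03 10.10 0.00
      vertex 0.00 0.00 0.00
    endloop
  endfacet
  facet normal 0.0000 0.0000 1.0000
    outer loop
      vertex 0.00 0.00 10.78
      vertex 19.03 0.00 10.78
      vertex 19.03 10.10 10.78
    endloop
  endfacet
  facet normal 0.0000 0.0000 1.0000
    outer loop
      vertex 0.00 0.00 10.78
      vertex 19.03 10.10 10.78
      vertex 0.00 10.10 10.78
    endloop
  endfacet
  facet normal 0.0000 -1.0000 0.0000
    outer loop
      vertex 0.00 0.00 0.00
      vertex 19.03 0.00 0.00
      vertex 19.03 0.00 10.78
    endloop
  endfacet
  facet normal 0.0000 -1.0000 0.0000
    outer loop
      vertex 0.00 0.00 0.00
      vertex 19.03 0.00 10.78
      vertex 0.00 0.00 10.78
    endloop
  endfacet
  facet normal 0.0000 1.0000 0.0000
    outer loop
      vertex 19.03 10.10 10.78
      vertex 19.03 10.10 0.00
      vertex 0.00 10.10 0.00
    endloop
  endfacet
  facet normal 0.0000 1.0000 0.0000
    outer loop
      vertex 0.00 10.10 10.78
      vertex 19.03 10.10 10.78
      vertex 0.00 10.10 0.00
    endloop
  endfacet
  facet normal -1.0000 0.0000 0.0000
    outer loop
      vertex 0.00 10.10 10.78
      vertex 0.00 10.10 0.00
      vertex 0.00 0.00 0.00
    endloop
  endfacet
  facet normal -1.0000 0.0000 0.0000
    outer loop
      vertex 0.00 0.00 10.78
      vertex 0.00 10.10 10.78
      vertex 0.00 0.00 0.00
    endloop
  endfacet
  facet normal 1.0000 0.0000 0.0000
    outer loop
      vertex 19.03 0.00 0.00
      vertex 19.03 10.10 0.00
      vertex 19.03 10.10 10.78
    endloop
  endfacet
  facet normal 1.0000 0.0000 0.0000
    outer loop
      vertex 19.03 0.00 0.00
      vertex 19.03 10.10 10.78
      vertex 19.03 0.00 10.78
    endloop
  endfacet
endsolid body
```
; perimeter-only toolpath
G21 ; units = mm
G90 ; absolute positioning
G28 ; home
; layer 1
G0 Z1.80
G0 X0.00 Y0.00
G1 X19.03 Y0.00
G1 X19.03 Y10.10
G1 X0.00 Y10.10
G1 X0.00 Y0.00
; layer 2
G0 Z3.59
G0 X0.00 Y0.00
G1 X19.03 Y0.00
G1 X19.03 Y10.10
G1 X0.00 Y10.10
G1 X0.00 Y0.00
; layer 3
G0 Z5.39
G0 X0.00 Y0.00
G1 X19.03 Y0.00
G1 X19.03 Y10.10
G1 X0.00 Y10.10
G1 X0.00 Y0.00
; layer 4
G0 Z7.19
G0 X0.00 Y0.00
G1 X19.03 Y0.00
G1 X19.03 Y10.10
G1 X0.00 Y10.10
G1 X0.00 Y0.00
; layer 5
G0 Z8.98
G0 X0.00 Y0.00
G1 X19.03 Y0.00
G1 X19.03 Y10.10
G1 X0.00 Y10.10
G1 X0.00 Y0.00
; layer 6
G0 Z10.78
G0 X0.00 Y0.00
G1 X19.03 Y0.00
G1 X19.03 Y10.10
G1 X0.00 Y10.10
G1 X0.00 Y0.00
M2 ; end

The solid is a rectangular box, roughly 19 × 10.1 mm footprint and 10.8 mm tall. Slicing at Δz = 1.80 mm — 6 equal slices spanning the solid's height, so layer i sits at z = i·h/6 — gives 6 non-empty perimeters. Each is a 4-segment closed polygon; G0 lifts to the layer z and rapids to the start vertex, then G1 traces the edges.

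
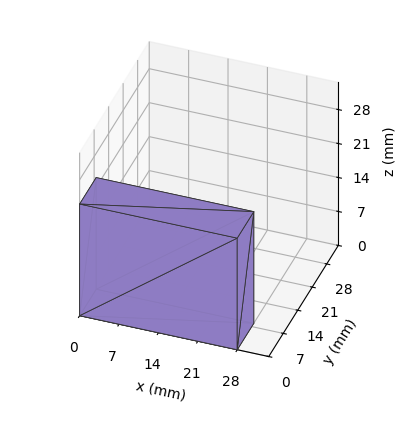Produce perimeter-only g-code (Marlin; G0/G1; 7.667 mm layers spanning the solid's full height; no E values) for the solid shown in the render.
Reading the render: the shape is a rectangular box, roughly 28 × 8 mm footprint and 23 mm tall (dimensions read to the nearest mm from the axis ticks). For the g-code, the solid's height is divided into equal slices at the stated Δz and each level perimeter traced with G1 moves after a G0 lift.

; perimeter-only toolpath
G21 ; units = mm
G90 ; absolute positioning
G28 ; home
; layer 1
G0 Z7.667
G0 X0.000 Y0.000
G1 X28.000 Y0.000
G1 X28.000 Y8.000
G1 X0.000 Y8.000
G1 X0.000 Y0.000
; layer 2
G0 Z15.333
G0 X0.000 Y0.000
G1 X28.000 Y0.000
G1 X28.000 Y8.000
G1 X0.000 Y8.000
G1 X0.000 Y0.000
; layer 3
G0 Z23.000
G0 X0.000 Y0.000
G1 X28.000 Y0.000
G1 X28.000 Y8.000
G1 X0.000 Y8.000
G1 X0.000 Y0.000
M2 ; end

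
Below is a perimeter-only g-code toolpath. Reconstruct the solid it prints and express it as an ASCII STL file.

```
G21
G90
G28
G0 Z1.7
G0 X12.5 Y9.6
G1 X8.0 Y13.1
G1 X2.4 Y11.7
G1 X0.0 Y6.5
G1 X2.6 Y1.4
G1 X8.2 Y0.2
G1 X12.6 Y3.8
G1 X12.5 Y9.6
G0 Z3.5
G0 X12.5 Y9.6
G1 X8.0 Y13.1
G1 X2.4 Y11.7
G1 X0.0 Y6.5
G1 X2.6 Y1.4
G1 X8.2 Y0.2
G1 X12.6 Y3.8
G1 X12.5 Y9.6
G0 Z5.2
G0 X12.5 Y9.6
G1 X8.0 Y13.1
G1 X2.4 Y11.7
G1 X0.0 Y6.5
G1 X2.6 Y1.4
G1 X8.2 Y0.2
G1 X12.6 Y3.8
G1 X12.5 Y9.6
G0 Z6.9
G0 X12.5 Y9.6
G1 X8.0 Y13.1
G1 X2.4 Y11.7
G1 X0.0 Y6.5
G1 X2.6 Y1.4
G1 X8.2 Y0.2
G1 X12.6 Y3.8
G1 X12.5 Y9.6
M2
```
solid part
  facet normal 0.0000 0.0000 -1.0000
    outer loop
      vertex 2.4 11.7 0.0
      vertex 8.0 13.1 0.0
      vertex 12.5 9.6 0.0
    endloop
  endfacet
  facet normal 0.0000 0.0000 -1.0000
    outer loop
      vertex 0.0 6.5 0.0
      vertex 2.4 11.7 0.0
      vertex 12.5 9.6 0.0
    endloop
  endfacet
  facet normal 0.0000 0.0000 -1.0000
    outer loop
      vertex 2.6 1.4 0.0
      vertex 0.0 6.5 0.0
      vertex 12.5 9.6 0.0
    endloop
  endfacet
  facet normal 0.0000 0.0000 -1.0000
    outer loop
      vertex 8.2 0.2 0.0
      vertex 2.6 1.4 0.0
      vertex 12.5 9.6 0.0
    endloop
  endfacet
  facet normal 0.0000 0.0000 -1.0000
    outer loop
      vertex 12.6 3.8 0.0
      vertex 8.2 0.2 0.0
      vertex 12.5 9.6 0.0
    endloop
  endfacet
  facet normal 0.0000 0.0000 1.0000
    outer loop
      vertex 12.5 9.6 6.9
      vertex 8.0 13.1 6.9
      vertex 2.4 11.7 6.9
    endloop
  endfacet
  facet normal 0.0000 0.0000 1.0000
    outer loop
      vertex 12.5 9.6 6.9
      vertex 2.4 11.7 6.9
      vertex 0.0 6.5 6.9
    endloop
  endfacet
  facet normal 0.0000 0.0000 1.0000
    outer loop
      vertex 12.5 9.6 6.9
      vertex 0.0 6.5 6.9
      vertex 2.6 1.4 6.9
    endloop
  endfacet
  facet normal 0.0000 0.0000 1.0000
    outer loop
      vertex 12.5 9.6 6.9
      vertex 2.6 1.4 6.9
      vertex 8.2 0.2 6.9
    endloop
  endfacet
  facet normal 0.0000 0.0000 1.0000
    outer loop
      vertex 12.5 9.6 6.9
      vertex 8.2 0.2 6.9
      vertex 12.6 3.8 6.9
    endloop
  endfacet
  facet normal 0.6139 0.7894 0.0000
    outer loop
      vertex 12.5 9.6 0.0
      vertex 8.0 13.1 0.0
      vertex 8.0 13.1 6.9
    endloop
  endfacet
  facet normal 0.6139 0.7894 0.0000
    outer loop
      vertex 12.5 9.6 0.0
      vertex 8.0 13.1 6.9
      vertex 12.5 9.6 6.9
    endloop
  endfacet
  facet normal -0.2425 0.9701 0.0000
    outer loop
      vertex 8.0 13.1 0.0
      vertex 2.4 11.7 0.0
      vertex 2.4 11.7 6.9
    endloop
  endfacet
  facet normal -0.2425 0.9701 0.0000
    outer loop
      vertex 8.0 13.1 0.0
      vertex 2.4 11.7 6.9
      vertex 8.0 13.1 6.9
    endloop
  endfacet
  facet normal -0.9080 0.4191 0.0000
    outer loop
      vertex 2.4 11.7 0.0
      vertex 0.0 6.5 0.0
      vertex 0.0 6.5 6.9
    endloop
  endfacet
  facet normal -0.9080 0.4191 0.0000
    outer loop
      vertex 2.4 11.7 0.0
      vertex 0.0 6.5 6.9
      vertex 2.4 11.7 6.9
    endloop
  endfacet
  facet normal -0.8909 -0.4542 0.0000
    outer loop
      vertex 0.0 6.5 0.0
      vertex 2.6 1.4 0.0
      vertex 2.6 1.4 6.9
    endloop
  endfacet
  facet normal -0.8909 -0.4542 0.0000
    outer loop
      vertex 0.0 6.5 0.0
      vertex 2.6 1.4 6.9
      vertex 0.0 6.5 6.9
    endloop
  endfacet
  facet normal -0.2095 -0.9778 0.0000
    outer loop
      vertex 2.6 1.4 0.0
      vertex 8.2 0.2 0.0
      vertex 8.2 0.2 6.9
    endloop
  endfacet
  facet normal -0.2095 -0.9778 0.0000
    outer loop
      vertex 2.6 1.4 0.0
      vertex 8.2 0.2 6.9
      vertex 2.6 1.4 6.9
    endloop
  endfacet
  facet normal 0.6332 -0.7740 0.0000
    outer loop
      vertex 8.2 0.2 0.0
      vertex 12.6 3.8 0.0
      vertex 12.6 3.8 6.9
    endloop
  endfacet
  facet normal 0.6332 -0.7740 0.0000
    outer loop
      vertex 8.2 0.2 0.0
      vertex 12.6 3.8 6.9
      vertex 8.2 0.2 6.9
    endloop
  endfacet
  facet normal 0.9999 0.0172 0.0000
    outer loop
      vertex 12.6 3.8 0.0
      vertex 12.5 9.6 0.0
      vertex 12.5 9.6 6.9
    endloop
  endfacet
  facet normal 0.9999 0.0172 0.0000
    outer loop
      vertex 12.6 3.8 0.0
      vertex 12.5 9.6 6.9
      vertex 12.6 3.8 6.9
    endloop
  endfacet
endsolid part

The G0 Z moves step by Δz≈1.7 mm. Every layer's G1 loop is the same polygon, so the solid is a straight extrusion of it from z=0 to z≈6.9. Closing with flat bottom and top caps and triangulating gives 24 facets — a regular 7-sided prism (a cylinder approximated with 7 flat sides), circumscribed radius ≈ 6.6 mm, height ≈ 6.9 mm.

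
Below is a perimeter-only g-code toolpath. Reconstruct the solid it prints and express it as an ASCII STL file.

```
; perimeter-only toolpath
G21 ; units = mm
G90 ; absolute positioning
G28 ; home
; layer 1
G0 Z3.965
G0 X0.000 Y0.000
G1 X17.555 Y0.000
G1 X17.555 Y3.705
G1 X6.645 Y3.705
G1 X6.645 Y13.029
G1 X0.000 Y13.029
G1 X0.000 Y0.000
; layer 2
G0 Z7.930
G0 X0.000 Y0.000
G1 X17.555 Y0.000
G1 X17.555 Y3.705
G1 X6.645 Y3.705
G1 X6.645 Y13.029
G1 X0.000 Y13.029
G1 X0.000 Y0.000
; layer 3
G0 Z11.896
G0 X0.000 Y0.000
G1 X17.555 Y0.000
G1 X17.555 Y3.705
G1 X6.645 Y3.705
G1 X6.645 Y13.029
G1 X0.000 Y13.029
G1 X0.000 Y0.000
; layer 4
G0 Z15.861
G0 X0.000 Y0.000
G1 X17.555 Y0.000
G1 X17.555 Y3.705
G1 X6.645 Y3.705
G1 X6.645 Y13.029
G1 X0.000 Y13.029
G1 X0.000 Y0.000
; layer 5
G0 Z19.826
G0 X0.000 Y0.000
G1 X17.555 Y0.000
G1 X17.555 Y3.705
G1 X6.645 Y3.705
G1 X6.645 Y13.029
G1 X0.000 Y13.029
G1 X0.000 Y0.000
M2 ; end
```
solid part
  facet normal 0.0000 0.0000 -1.0000
    outer loop
      vertex 17.555 3.705 0.000
      vertex 17.555 0.000 0.000
      vertex 0.000 0.000 0.000
    endloop
  endfacet
  facet normal 0.0000 0.0000 -1.0000
    outer loop
      vertex 6.645 3.705 0.000
      vertex 17.555 3.705 0.000
      vertex 0.000 0.000 0.000
    endloop
  endfacet
  facet normal 0.0000 0.0000 -1.0000
    outer loop
      vertex 6.645 13.029 0.000
      vertex 6.645 3.705 0.000
      vertex 0.000 0.000 0.000
    endloop
  endfacet
  facet normal 0.0000 0.0000 -1.0000
    outer loop
      vertex 0.000 13.029 0.000
      vertex 6.645 13.029 0.000
      vertex 0.000 0.000 0.000
    endloop
  endfacet
  facet normal 0.0000 0.0000 1.0000
    outer loop
      vertex 0.000 0.000 19.826
      vertex 17.555 0.000 19.826
      vertex 17.555 3.705 19.826
    endloop
  endfacet
  facet normal 0.0000 0.0000 1.0000
    outer loop
      vertex 0.000 0.000 19.826
      vertex 17.555 3.705 19.826
      vertex 6.645 3.705 19.826
    endloop
  endfacet
  facet normal 0.0000 0.0000 1.0000
    outer loop
      vertex 0.000 0.000 19.826
      vertex 6.645 3.705 19.826
      vertex 6.645 13.029 19.826
    endloop
  endfacet
  facet normal 0.0000 0.0000 1.0000
    outer loop
      vertex 0.000 0.000 19.826
      vertex 6.645 13.029 19.826
      vertex 0.000 13.029 19.826
    endloop
  endfacet
  facet normal 0.0000 -1.0000 0.0000
    outer loop
      vertex 0.000 0.000 0.000
      vertex 17.555 0.000 0.000
      vertex 17.555 0.000 19.826
    endloop
  endfacet
  facet normal 0.0000 -1.0000 0.0000
    outer loop
      vertex 0.000 0.000 0.000
      vertex 17.555 0.000 19.826
      vertex 0.000 0.000 19.826
    endloop
  endfacet
  facet normal 1.0000 0.0000 0.0000
    outer loop
      vertex 17.555 0.000 0.000
      vertex 17.555 3.705 0.000
      vertex 17.555 3.705 19.826
    endloop
  endfacet
  facet normal 1.0000 0.0000 0.0000
    outer loop
      vertex 17.555 0.000 0.000
      vertex 17.555 3.705 19.826
      vertex 17.555 0.000 19.826
    endloop
  endfacet
  facet normal 0.0000 1.0000 0.0000
    outer loop
      vertex 17.555 3.705 0.000
      vertex 6.645 3.705 0.000
      vertex 6.645 3.705 19.826
    endloop
  endfacet
  facet normal 0.0000 1.0000 0.0000
    outer loop
      vertex 17.555 3.705 0.000
      vertex 6.645 3.705 19.826
      vertex 17.555 3.705 19.826
    endloop
  endfacet
  facet normal 1.0000 0.0000 0.0000
    outer loop
      vertex 6.645 3.705 0.000
      vertex 6.645 13.029 0.000
      vertex 6.645 13.029 19.826
    endloop
  endfacet
  facet normal 1.0000 0.0000 0.0000
    outer loop
      vertex 6.645 3.705 0.000
      vertex 6.645 13.029 19.826
      vertex 6.645 3.705 19.826
    endloop
  endfacet
  facet normal 0.0000 1.0000 0.0000
    outer loop
      vertex 6.645 13.029 0.000
      vertex 0.000 13.029 0.000
      vertex 0.000 13.029 19.826
    endloop
  endfacet
  facet normal 0.0000 1.0000 0.0000
    outer loop
      vertex 6.645 13.029 0.000
      vertex 0.000 13.029 19.826
      vertex 6.645 13.029 19.826
    endloop
  endfacet
  facet normal -1.0000 0.0000 0.0000
    outer loop
      vertex 0.000 13.029 0.000
      vertex 0.000 0.000 0.000
      vertex 0.000 0.000 19.826
    endloop
  endfacet
  facet normal -1.0000 0.0000 0.0000
    outer loop
      vertex 0.000 13.029 0.000
      vertex 0.000 0.000 19.826
      vertex 0.000 13.029 19.826
    endloop
  endfacet
endsolid part

The G0 Z moves step by Δz≈3.965 mm. Every layer's G1 loop is the same polygon, so the solid is a straight extrusion of it from z=0 to z≈19.8. Closing with flat bottom and top caps and triangulating gives 20 facets — an L-shaped prism: outer 17.6 × 13 mm, arm thicknesses ≈ 3.71 mm (horizontal) and 6.64 mm (vertical), extruded 19.8 mm in z.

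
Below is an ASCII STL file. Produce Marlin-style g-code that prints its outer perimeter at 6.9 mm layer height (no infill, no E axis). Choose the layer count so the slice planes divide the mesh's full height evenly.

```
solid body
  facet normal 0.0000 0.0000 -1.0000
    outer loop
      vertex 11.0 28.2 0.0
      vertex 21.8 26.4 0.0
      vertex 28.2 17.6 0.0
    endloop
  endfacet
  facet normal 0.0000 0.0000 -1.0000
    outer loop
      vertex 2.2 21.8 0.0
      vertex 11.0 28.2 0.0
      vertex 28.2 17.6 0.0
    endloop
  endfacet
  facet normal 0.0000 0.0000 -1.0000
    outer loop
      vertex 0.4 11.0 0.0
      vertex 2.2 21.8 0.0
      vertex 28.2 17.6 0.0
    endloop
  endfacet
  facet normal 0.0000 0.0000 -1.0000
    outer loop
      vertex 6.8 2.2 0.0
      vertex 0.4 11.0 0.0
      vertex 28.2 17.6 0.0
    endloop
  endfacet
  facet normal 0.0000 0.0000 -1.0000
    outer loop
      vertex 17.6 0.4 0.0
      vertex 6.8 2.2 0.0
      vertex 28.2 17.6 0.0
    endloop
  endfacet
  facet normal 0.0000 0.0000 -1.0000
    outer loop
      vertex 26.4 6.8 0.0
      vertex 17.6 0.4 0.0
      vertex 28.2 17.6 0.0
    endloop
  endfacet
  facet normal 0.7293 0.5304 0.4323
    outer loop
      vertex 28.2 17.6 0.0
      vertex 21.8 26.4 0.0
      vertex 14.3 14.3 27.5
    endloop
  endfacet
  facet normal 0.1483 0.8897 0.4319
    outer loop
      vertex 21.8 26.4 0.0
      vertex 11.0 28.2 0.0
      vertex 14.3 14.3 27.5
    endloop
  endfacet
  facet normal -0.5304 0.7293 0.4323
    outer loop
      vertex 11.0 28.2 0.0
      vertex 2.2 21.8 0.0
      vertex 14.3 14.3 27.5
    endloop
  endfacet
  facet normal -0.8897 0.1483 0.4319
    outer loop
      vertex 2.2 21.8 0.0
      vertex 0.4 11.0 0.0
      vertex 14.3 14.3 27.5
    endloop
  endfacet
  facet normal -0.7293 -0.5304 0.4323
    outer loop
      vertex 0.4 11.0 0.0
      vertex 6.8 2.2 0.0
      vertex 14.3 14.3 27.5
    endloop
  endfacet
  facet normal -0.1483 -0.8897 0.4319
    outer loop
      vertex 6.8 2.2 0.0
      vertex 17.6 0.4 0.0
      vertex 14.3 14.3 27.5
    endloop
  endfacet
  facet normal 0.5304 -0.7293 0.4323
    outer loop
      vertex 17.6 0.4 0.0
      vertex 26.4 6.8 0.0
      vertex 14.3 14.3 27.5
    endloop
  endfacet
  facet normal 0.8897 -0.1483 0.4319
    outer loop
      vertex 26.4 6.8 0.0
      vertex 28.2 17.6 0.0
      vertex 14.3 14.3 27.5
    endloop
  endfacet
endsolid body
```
; perimeter-only toolpath
G21 ; units = mm
G90 ; absolute positioning
G28 ; home
; layer 1
G0 Z6.9
G0 X24.7 Y16.8
G1 X19.9 Y23.4
G1 X11.8 Y24.7
G1 X5.2 Y19.9
G1 X3.9 Y11.8
G1 X8.7 Y5.2
G1 X16.8 Y3.9
G1 X23.4 Y8.7
G1 X24.7 Y16.8
; layer 2
G0 Z13.8
G0 X21.2 Y16.0
G1 X18.1 Y20.4
G1 X12.7 Y21.2
G1 X8.2 Y18.1
G1 X7.4 Y12.7
G1 X10.6 Y8.2
G1 X16.0 Y7.4
G1 X20.4 Y10.6
G1 X21.2 Y16.0
; layer 3
G0 Z20.6
G0 X17.8 Y15.1
G1 X16.2 Y17.3
G1 X13.5 Y17.8
G1 X11.3 Y16.2
G1 X10.8 Y13.5
G1 X12.4 Y11.3
G1 X15.1 Y10.8
G1 X17.3 Y12.4
G1 X17.8 Y15.1
M2 ; end

The solid is a regular 8-sided pyramid, base circumscribed radius ≈ 14.3 mm, apex at z ≈ 27.5 mm. Slicing at Δz = 6.9 mm — 4 equal slices spanning the solid's height, so layer i sits at z = i·h/4 — gives 3 non-empty perimeters. Each is a 8-segment closed polygon; G0 lifts to the layer z and rapids to the start vertex, then G1 traces the edges. The cross-section shrinks linearly with z (the slice at the apex is degenerate and omitted).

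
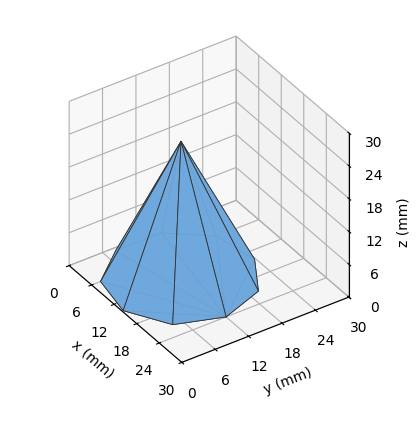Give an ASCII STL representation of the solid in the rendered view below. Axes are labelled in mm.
Reading the render: the shape is a regular 9-sided pyramid, base circumscribed radius ≈ 12 mm, apex at z ≈ 25 mm (dimensions read to the nearest mm from the axis ticks). For the STL, each face is triangulated and given an outward normal.

solid part
  facet normal 0.0000 0.0000 -1.0000
    outer loop
      vertex 14.1 23.8 0.0
      vertex 21.2 19.7 0.0
      vertex 24.0 12.0 0.0
    endloop
  endfacet
  facet normal 0.0000 0.0000 -1.0000
    outer loop
      vertex 6.0 22.4 0.0
      vertex 14.1 23.8 0.0
      vertex 24.0 12.0 0.0
    endloop
  endfacet
  facet normal 0.0000 0.0000 -1.0000
    outer loop
      vertex 0.7 16.1 0.0
      vertex 6.0 22.4 0.0
      vertex 24.0 12.0 0.0
    endloop
  endfacet
  facet normal 0.0000 0.0000 -1.0000
    outer loop
      vertex 0.7 7.9 0.0
      vertex 0.7 16.1 0.0
      vertex 24.0 12.0 0.0
    endloop
  endfacet
  facet normal 0.0000 0.0000 -1.0000
    outer loop
      vertex 6.0 1.6 0.0
      vertex 0.7 7.9 0.0
      vertex 24.0 12.0 0.0
    endloop
  endfacet
  facet normal 0.0000 0.0000 -1.0000
    outer loop
      vertex 14.1 0.2 0.0
      vertex 6.0 1.6 0.0
      vertex 24.0 12.0 0.0
    endloop
  endfacet
  facet normal 0.0000 0.0000 -1.0000
    outer loop
      vertex 21.2 4.3 0.0
      vertex 14.1 0.2 0.0
      vertex 24.0 12.0 0.0
    endloop
  endfacet
  facet normal 0.8567 0.3115 0.4112
    outer loop
      vertex 24.0 12.0 0.0
      vertex 21.2 19.7 0.0
      vertex 12.0 12.0 25.0
    endloop
  endfacet
  facet normal 0.4559 0.7895 0.4109
    outer loop
      vertex 21.2 19.7 0.0
      vertex 14.1 23.8 0.0
      vertex 12.0 12.0 25.0
    endloop
  endfacet
  facet normal -0.1553 0.8983 0.4110
    outer loop
      vertex 14.1 23.8 0.0
      vertex 6.0 22.4 0.0
      vertex 12.0 12.0 25.0
    endloop
  endfacet
  facet normal -0.6974 0.5867 0.4115
    outer loop
      vertex 6.0 22.4 0.0
      vertex 0.7 16.1 0.0
      vertex 12.0 12.0 25.0
    endloop
  endfacet
  facet normal -0.9112 0.0000 0.4119
    outer loop
      vertex 0.7 16.1 0.0
      vertex 0.7 7.9 0.0
      vertex 12.0 12.0 25.0
    endloop
  endfacet
  facet normal -0.6974 -0.5867 0.4115
    outer loop
      vertex 0.7 7.9 0.0
      vertex 6.0 1.6 0.0
      vertex 12.0 12.0 25.0
    endloop
  endfacet
  facet normal -0.1553 -0.8983 0.4110
    outer loop
      vertex 6.0 1.6 0.0
      vertex 14.1 0.2 0.0
      vertex 12.0 12.0 25.0
    endloop
  endfacet
  facet normal 0.4559 -0.7895 0.4109
    outer loop
      vertex 14.1 0.2 0.0
      vertex 21.2 4.3 0.0
      vertex 12.0 12.0 25.0
    endloop
  endfacet
  facet normal 0.8567 -0.3115 0.4112
    outer loop
      vertex 21.2 4.3 0.0
      vertex 24.0 12.0 0.0
      vertex 12.0 12.0 25.0
    endloop
  endfacet
endsolid part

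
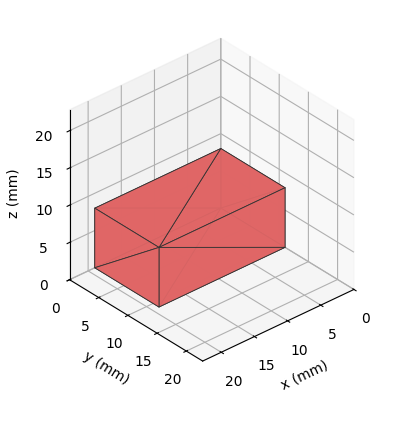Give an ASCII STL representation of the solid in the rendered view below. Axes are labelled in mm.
Reading the render: the shape is a rectangular box, roughly 19 × 11 mm footprint and 8 mm tall (dimensions read to the nearest mm from the axis ticks). For the STL, each face is triangulated and given an outward normal.

solid part
  facet normal 0.0000 0.0000 -1.0000
    outer loop
      vertex 19.0 11.0 0.0
      vertex 19.0 0.0 0.0
      vertex 0.0 0.0 0.0
    endloop
  endfacet
  facet normal 0.0000 0.0000 -1.0000
    outer loop
      vertex 0.0 11.0 0.0
      vertex 19.0 11.0 0.0
      vertex 0.0 0.0 0.0
    endloop
  endfacet
  facet normal 0.0000 0.0000 1.0000
    outer loop
      vertex 0.0 0.0 8.0
      vertex 19.0 0.0 8.0
      vertex 19.0 11.0 8.0
    endloop
  endfacet
  facet normal 0.0000 0.0000 1.0000
    outer loop
      vertex 0.0 0.0 8.0
      vertex 19.0 11.0 8.0
      vertex 0.0 11.0 8.0
    endloop
  endfacet
  facet normal 0.0000 -1.0000 0.0000
    outer loop
      vertex 0.0 0.0 0.0
      vertex 19.0 0.0 0.0
      vertex 19.0 0.0 8.0
    endloop
  endfacet
  facet normal 0.0000 -1.0000 0.0000
    outer loop
      vertex 0.0 0.0 0.0
      vertex 19.0 0.0 8.0
      vertex 0.0 0.0 8.0
    endloop
  endfacet
  facet normal 0.0000 1.0000 0.0000
    outer loop
      vertex 19.0 11.0 8.0
      vertex 19.0 11.0 0.0
      vertex 0.0 11.0 0.0
    endloop
  endfacet
  facet normal 0.0000 1.0000 0.0000
    outer loop
      vertex 0.0 11.0 8.0
      vertex 19.0 11.0 8.0
      vertex 0.0 11.0 0.0
    endloop
  endfacet
  facet normal -1.0000 0.0000 0.0000
    outer loop
      vertex 0.0 11.0 8.0
      vertex 0.0 11.0 0.0
      vertex 0.0 0.0 0.0
    endloop
  endfacet
  facet normal -1.0000 0.0000 0.0000
    outer loop
      vertex 0.0 0.0 8.0
      vertex 0.0 11.0 8.0
      vertex 0.0 0.0 0.0
    endloop
  endfacet
  facet normal 1.0000 0.0000 0.0000
    outer loop
      vertex 19.0 0.0 0.0
      vertex 19.0 11.0 0.0
      vertex 19.0 11.0 8.0
    endloop
  endfacet
  facet normal 1.0000 0.0000 0.0000
    outer loop
      vertex 19.0 0.0 0.0
      vertex 19.0 11.0 8.0
      vertex 19.0 0.0 8.0
    endloop
  endfacet
endsolid part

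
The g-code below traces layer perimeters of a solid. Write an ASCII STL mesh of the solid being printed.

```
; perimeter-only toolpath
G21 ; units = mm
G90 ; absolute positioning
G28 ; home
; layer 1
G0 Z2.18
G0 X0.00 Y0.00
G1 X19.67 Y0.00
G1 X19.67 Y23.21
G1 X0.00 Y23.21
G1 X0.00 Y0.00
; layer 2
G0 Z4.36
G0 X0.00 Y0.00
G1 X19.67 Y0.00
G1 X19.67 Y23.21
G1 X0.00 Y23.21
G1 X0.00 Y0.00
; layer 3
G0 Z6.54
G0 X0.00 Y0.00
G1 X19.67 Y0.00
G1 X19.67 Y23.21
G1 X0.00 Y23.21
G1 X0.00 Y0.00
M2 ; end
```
solid part
  facet normal 0.0000 0.0000 -1.0000
    outer loop
      vertex 19.67 23.21 0.00
      vertex 19.67 0.00 0.00
      vertex 0.00 0.00 0.00
    endloop
  endfacet
  facet normal 0.0000 0.0000 -1.0000
    outer loop
      vertex 0.00 23.21 0.00
      vertex 19.67 23.21 0.00
      vertex 0.00 0.00 0.00
    endloop
  endfacet
  facet normal 0.0000 0.0000 1.0000
    outer loop
      vertex 0.00 0.00 6.54
      vertex 19.67 0.00 6.54
      vertex 19.67 23.21 6.54
    endloop
  endfacet
  facet normal 0.0000 0.0000 1.0000
    outer loop
      vertex 0.00 0.00 6.54
      vertex 19.67 23.21 6.54
      vertex 0.00 23.21 6.54
    endloop
  endfacet
  facet normal 0.0000 -1.0000 0.0000
    outer loop
      vertex 0.00 0.00 0.00
      vertex 19.67 0.00 0.00
      vertex 19.67 0.00 6.54
    endloop
  endfacet
  facet normal 0.0000 -1.0000 0.0000
    outer loop
      vertex 0.00 0.00 0.00
      vertex 19.67 0.00 6.54
      vertex 0.00 0.00 6.54
    endloop
  endfacet
  facet normal 0.0000 1.0000 0.0000
    outer loop
      vertex 19.67 23.21 6.54
      vertex 19.67 23.21 0.00
      vertex 0.00 23.21 0.00
    endloop
  endfacet
  facet normal 0.0000 1.0000 0.0000
    outer loop
      vertex 0.00 23.21 6.54
      vertex 19.67 23.21 6.54
      vertex 0.00 23.21 0.00
    endloop
  endfacet
  facet normal -1.0000 0.0000 0.0000
    outer loop
      vertex 0.00 23.21 6.54
      vertex 0.00 23.21 0.00
      vertex 0.00 0.00 0.00
    endloop
  endfacet
  facet normal -1.0000 0.0000 0.0000
    outer loop
      vertex 0.00 0.00 6.54
      vertex 0.00 23.21 6.54
      vertex 0.00 0.00 0.00
    endloop
  endfacet
  facet normal 1.0000 0.0000 0.0000
    outer loop
      vertex 19.67 0.00 0.00
      vertex 19.67 23.21 0.00
      vertex 19.67 23.21 6.54
    endloop
  endfacet
  facet normal 1.0000 0.0000 0.0000
    outer loop
      vertex 19.67 0.00 0.00
      vertex 19.67 23.21 6.54
      vertex 19.67 0.00 6.54
    endloop
  endfacet
endsolid part

The G0 Z moves step by Δz≈2.18 mm. Every layer's G1 loop is the same polygon, so the solid is a straight extrusion of it from z=0 to z≈6.54. Closing with flat bottom and top caps and triangulating gives 12 facets — a rectangular box, roughly 19.7 × 23.2 mm footprint and 6.54 mm tall.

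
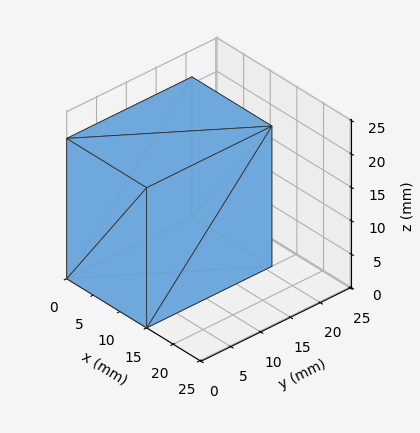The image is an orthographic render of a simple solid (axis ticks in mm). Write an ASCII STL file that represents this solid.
Reading the render: the shape is a rectangular box, roughly 15 × 21 mm footprint and 21 mm tall (dimensions read to the nearest mm from the axis ticks). For the STL, each face is triangulated and given an outward normal.

solid part
  facet normal 0.0000 0.0000 -1.0000
    outer loop
      vertex 15.00 21.00 0.00
      vertex 15.00 0.00 0.00
      vertex 0.00 0.00 0.00
    endloop
  endfacet
  facet normal 0.0000 0.0000 -1.0000
    outer loop
      vertex 0.00 21.00 0.00
      vertex 15.00 21.00 0.00
      vertex 0.00 0.00 0.00
    endloop
  endfacet
  facet normal 0.0000 0.0000 1.0000
    outer loop
      vertex 0.00 0.00 21.00
      vertex 15.00 0.00 21.00
      vertex 15.00 21.00 21.00
    endloop
  endfacet
  facet normal 0.0000 0.0000 1.0000
    outer loop
      vertex 0.00 0.00 21.00
      vertex 15.00 21.00 21.00
      vertex 0.00 21.00 21.00
    endloop
  endfacet
  facet normal 0.0000 -1.0000 0.0000
    outer loop
      vertex 0.00 0.00 0.00
      vertex 15.00 0.00 0.00
      vertex 15.00 0.00 21.00
    endloop
  endfacet
  facet normal 0.0000 -1.0000 0.0000
    outer loop
      vertex 0.00 0.00 0.00
      vertex 15.00 0.00 21.00
      vertex 0.00 0.00 21.00
    endloop
  endfacet
  facet normal 0.0000 1.0000 0.0000
    outer loop
      vertex 15.00 21.00 21.00
      vertex 15.00 21.00 0.00
      vertex 0.00 21.00 0.00
    endloop
  endfacet
  facet normal 0.0000 1.0000 0.0000
    outer loop
      vertex 0.00 21.00 21.00
      vertex 15.00 21.00 21.00
      vertex 0.00 21.00 0.00
    endloop
  endfacet
  facet normal -1.0000 0.0000 0.0000
    outer loop
      vertex 0.00 21.00 21.00
      vertex 0.00 21.00 0.00
      vertex 0.00 0.00 0.00
    endloop
  endfacet
  facet normal -1.0000 0.0000 0.0000
    outer loop
      vertex 0.00 0.00 21.00
      vertex 0.00 21.00 21.00
      vertex 0.00 0.00 0.00
    endloop
  endfacet
  facet normal 1.0000 0.0000 0.0000
    outer loop
      vertex 15.00 0.00 0.00
      vertex 15.00 21.00 0.00
      vertex 15.00 21.00 21.00
    endloop
  endfacet
  facet normal 1.0000 0.0000 0.0000
    outer loop
      vertex 15.00 0.00 0.00
      vertex 15.00 21.00 21.00
      vertex 15.00 0.00 21.00
    endloop
  endfacet
endsolid part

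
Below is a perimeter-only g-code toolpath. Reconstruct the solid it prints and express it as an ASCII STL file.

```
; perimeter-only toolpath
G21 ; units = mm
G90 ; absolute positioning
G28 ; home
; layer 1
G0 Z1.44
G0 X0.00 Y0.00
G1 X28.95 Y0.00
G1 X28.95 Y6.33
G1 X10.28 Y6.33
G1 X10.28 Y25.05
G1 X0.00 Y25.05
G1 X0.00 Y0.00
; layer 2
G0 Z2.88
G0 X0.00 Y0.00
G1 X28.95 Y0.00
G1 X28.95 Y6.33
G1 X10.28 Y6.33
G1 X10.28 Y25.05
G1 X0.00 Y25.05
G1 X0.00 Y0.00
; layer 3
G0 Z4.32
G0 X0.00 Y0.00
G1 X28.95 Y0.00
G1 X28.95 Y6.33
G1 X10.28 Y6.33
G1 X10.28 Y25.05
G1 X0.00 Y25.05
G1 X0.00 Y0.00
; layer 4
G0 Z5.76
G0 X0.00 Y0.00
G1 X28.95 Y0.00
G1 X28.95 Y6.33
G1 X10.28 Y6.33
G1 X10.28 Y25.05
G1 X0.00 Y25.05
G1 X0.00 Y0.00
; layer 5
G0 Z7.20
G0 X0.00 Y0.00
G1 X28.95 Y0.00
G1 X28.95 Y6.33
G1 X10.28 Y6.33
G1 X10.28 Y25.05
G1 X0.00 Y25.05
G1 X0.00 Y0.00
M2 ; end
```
solid part
  facet normal 0.0000 0.0000 -1.0000
    outer loop
      vertex 28.95 6.33 0.00
      vertex 28.95 0.00 0.00
      vertex 0.00 0.00 0.00
    endloop
  endfacet
  facet normal 0.0000 0.0000 -1.0000
    outer loop
      vertex 10.28 6.33 0.00
      vertex 28.95 6.33 0.00
      vertex 0.00 0.00 0.00
    endloop
  endfacet
  facet normal 0.0000 0.0000 -1.0000
    outer loop
      vertex 10.28 25.05 0.00
      vertex 10.28 6.33 0.00
      vertex 0.00 0.00 0.00
    endloop
  endfacet
  facet normal 0.0000 0.0000 -1.0000
    outer loop
      vertex 0.00 25.05 0.00
      vertex 10.28 25.05 0.00
      vertex 0.00 0.00 0.00
    endloop
  endfacet
  facet normal 0.0000 0.0000 1.0000
    outer loop
      vertex 0.00 0.00 7.20
      vertex 28.95 0.00 7.20
      vertex 28.95 6.33 7.20
    endloop
  endfacet
  facet normal 0.0000 0.0000 1.0000
    outer loop
      vertex 0.00 0.00 7.20
      vertex 28.95 6.33 7.20
      vertex 10.28 6.33 7.20
    endloop
  endfacet
  facet normal 0.0000 0.0000 1.0000
    outer loop
      vertex 0.00 0.00 7.20
      vertex 10.28 6.33 7.20
      vertex 10.28 25.05 7.20
    endloop
  endfacet
  facet normal 0.0000 0.0000 1.0000
    outer loop
      vertex 0.00 0.00 7.20
      vertex 10.28 25.05 7.20
      vertex 0.00 25.05 7.20
    endloop
  endfacet
  facet normal 0.0000 -1.0000 0.0000
    outer loop
      vertex 0.00 0.00 0.00
      vertex 28.95 0.00 0.00
      vertex 28.95 0.00 7.20
    endloop
  endfacet
  facet normal 0.0000 -1.0000 0.0000
    outer loop
      vertex 0.00 0.00 0.00
      vertex 28.95 0.00 7.20
      vertex 0.00 0.00 7.20
    endloop
  endfacet
  facet normal 1.0000 0.0000 0.0000
    outer loop
      vertex 28.95 0.00 0.00
      vertex 28.95 6.33 0.00
      vertex 28.95 6.33 7.20
    endloop
  endfacet
  facet normal 1.0000 0.0000 0.0000
    outer loop
      vertex 28.95 0.00 0.00
      vertex 28.95 6.33 7.20
      vertex 28.95 0.00 7.20
    endloop
  endfacet
  facet normal 0.0000 1.0000 0.0000
    outer loop
      vertex 28.95 6.33 0.00
      vertex 10.28 6.33 0.00
      vertex 10.28 6.33 7.20
    endloop
  endfacet
  facet normal 0.0000 1.0000 0.0000
    outer loop
      vertex 28.95 6.33 0.00
      vertex 10.28 6.33 7.20
      vertex 28.95 6.33 7.20
    endloop
  endfacet
  facet normal 1.0000 0.0000 0.0000
    outer loop
      vertex 10.28 6.33 0.00
      vertex 10.28 25.05 0.00
      vertex 10.28 25.05 7.20
    endloop
  endfacet
  facet normal 1.0000 0.0000 0.0000
    outer loop
      vertex 10.28 6.33 0.00
      vertex 10.28 25.05 7.20
      vertex 10.28 6.33 7.20
    endloop
  endfacet
  facet normal 0.0000 1.0000 0.0000
    outer loop
      vertex 10.28 25.05 0.00
      vertex 0.00 25.05 0.00
      vertex 0.00 25.05 7.20
    endloop
  endfacet
  facet normal 0.0000 1.0000 0.0000
    outer loop
      vertex 10.28 25.05 0.00
      vertex 0.00 25.05 7.20
      vertex 10.28 25.05 7.20
    endloop
  endfacet
  facet normal -1.0000 0.0000 0.0000
    outer loop
      vertex 0.00 25.05 0.00
      vertex 0.00 0.00 0.00
      vertex 0.00 0.00 7.20
    endloop
  endfacet
  facet normal -1.0000 0.0000 0.0000
    outer loop
      vertex 0.00 25.05 0.00
      vertex 0.00 0.00 7.20
      vertex 0.00 25.05 7.20
    endloop
  endfacet
endsolid part

The G0 Z moves step by Δz≈1.44 mm. Every layer's G1 loop is the same polygon, so the solid is a straight extrusion of it from z=0 to z≈7.2. Closing with flat bottom and top caps and triangulating gives 20 facets — an L-shaped prism: outer 28.9 × 25.1 mm, arm thicknesses ≈ 6.33 mm (horizontal) and 10.3 mm (vertical), extruded 7.2 mm in z.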